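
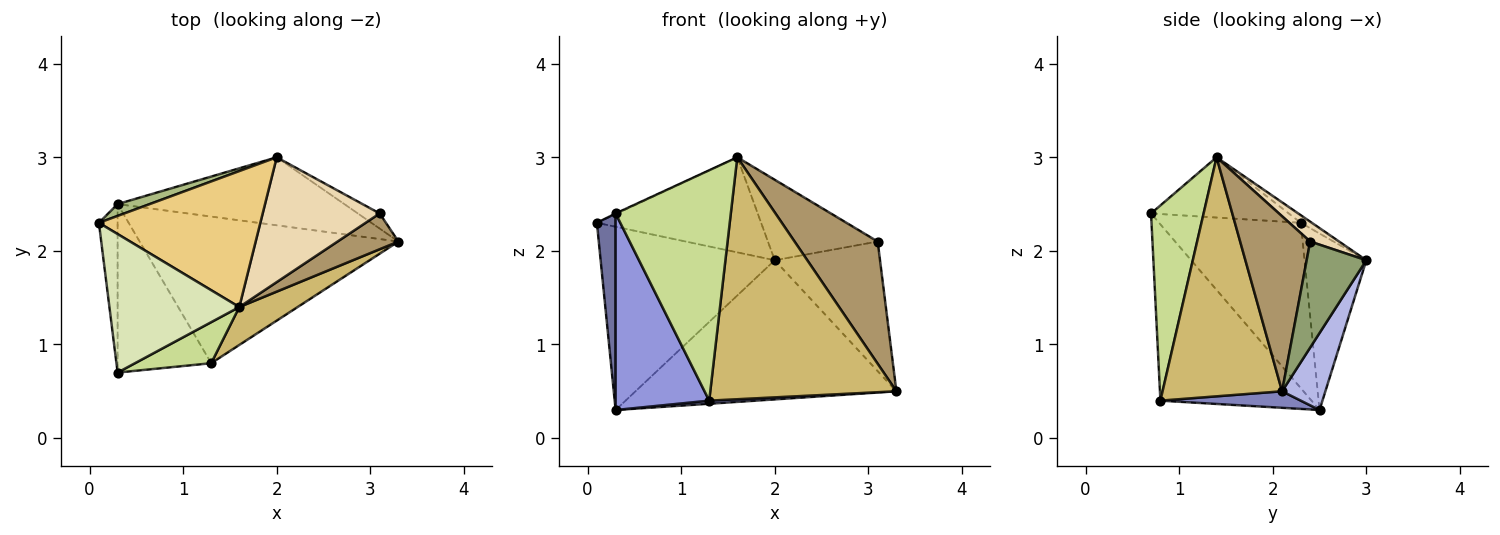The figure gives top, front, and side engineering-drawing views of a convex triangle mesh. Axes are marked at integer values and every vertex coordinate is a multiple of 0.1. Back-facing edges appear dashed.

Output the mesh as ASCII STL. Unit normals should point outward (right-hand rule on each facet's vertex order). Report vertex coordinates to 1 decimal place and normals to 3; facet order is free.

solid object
 facet normal -0.985 -0.130 -0.112
  outer loop
   vertex 0.3 2.5 0.3
   vertex 0.3 0.7 2.4
   vertex 0.1 2.3 2.3
  endloop
 endfacet
 facet normal 0.064 -0.021 -0.998
  outer loop
   vertex 1.3 0.8 0.4
   vertex 0.3 2.5 0.3
   vertex 3.3 2.1 0.5
  endloop
 endfacet
 facet normal -0.775 -0.480 -0.411
  outer loop
   vertex 1.3 0.8 0.4
   vertex 0.3 0.7 2.4
   vertex 0.3 2.5 0.3
  endloop
 endfacet
 facet normal 0.147 0.889 -0.434
  outer loop
   vertex 2.0 3.0 1.9
   vertex 3.3 2.1 0.5
   vertex 0.3 2.5 0.3
  endloop
 endfacet
 facet normal 0.490 0.866 -0.101
  outer loop
   vertex 2.0 3.0 1.9
   vertex 3.1 2.4 2.1
   vertex 3.3 2.1 0.5
  endloop
 endfacet
 facet normal -0.334 0.941 0.061
  outer loop
   vertex 2.0 3.0 1.9
   vertex 0.3 2.5 0.3
   vertex 0.1 2.3 2.3
  endloop
 endfacet
 facet normal 0.410 -0.898 0.160
  outer loop
   vertex 1.6 1.4 3.0
   vertex 0.3 0.7 2.4
   vertex 1.3 0.8 0.4
  endloop
 endfacet
 facet normal -0.421 0.004 0.907
  outer loop
   vertex 1.6 1.4 3.0
   vertex 0.1 2.3 2.3
   vertex 0.3 0.7 2.4
  endloop
 endfacet
 facet normal 0.629 -0.746 0.219
  outer loop
   vertex 1.6 1.4 3.0
   vertex 3.3 2.1 0.5
   vertex 3.1 2.4 2.1
  endloop
 endfacet
 facet normal 0.536 -0.834 0.131
  outer loop
   vertex 1.6 1.4 3.0
   vertex 1.3 0.8 0.4
   vertex 3.3 2.1 0.5
  endloop
 endfacet
 facet normal -0.039 0.573 0.819
  outer loop
   vertex 1.6 1.4 3.0
   vertex 2.0 3.0 1.9
   vertex 0.1 2.3 2.3
  endloop
 endfacet
 facet normal 0.141 0.537 0.832
  outer loop
   vertex 1.6 1.4 3.0
   vertex 3.1 2.4 2.1
   vertex 2.0 3.0 1.9
  endloop
 endfacet
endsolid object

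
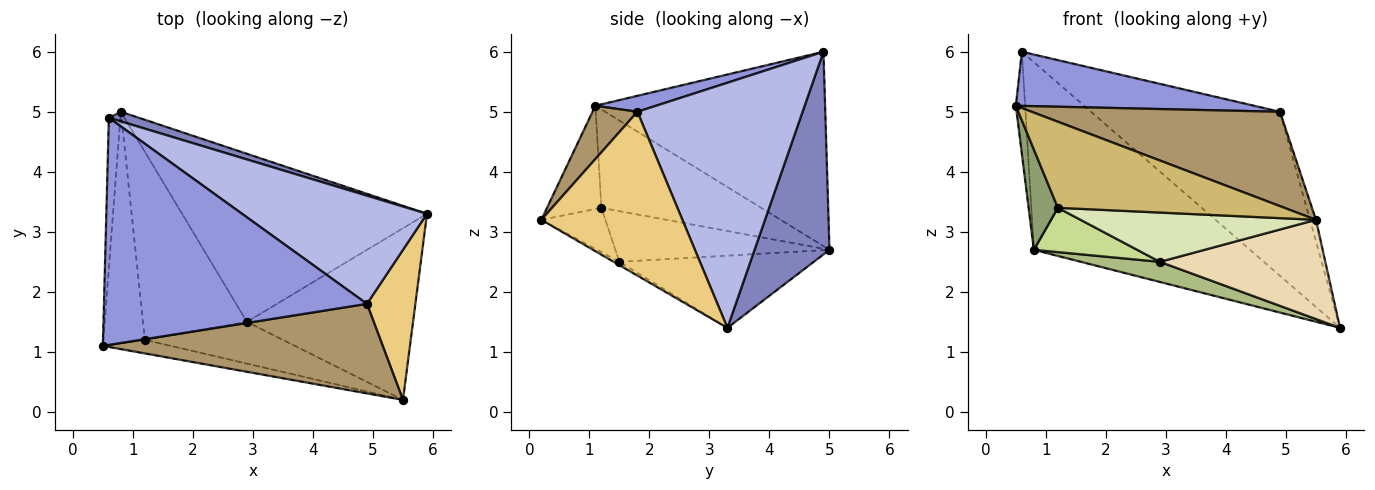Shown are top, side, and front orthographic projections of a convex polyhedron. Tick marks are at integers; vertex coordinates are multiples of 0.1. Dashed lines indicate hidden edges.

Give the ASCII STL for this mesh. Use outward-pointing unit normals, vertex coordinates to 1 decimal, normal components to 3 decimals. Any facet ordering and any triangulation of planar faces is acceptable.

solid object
 facet normal -0.997 0.040 -0.059
  outer loop
   vertex 0.6 4.9 6.0
   vertex 0.8 5.0 2.7
   vertex 0.5 1.1 5.1
  endloop
 endfacet
 facet normal 0.327 0.944 0.048
  outer loop
   vertex 0.6 4.9 6.0
   vertex 5.9 3.3 1.4
   vertex 0.8 5.0 2.7
  endloop
 endfacet
 facet normal 0.059 -0.232 0.971
  outer loop
   vertex 4.9 1.8 5.0
   vertex 0.6 4.9 6.0
   vertex 0.5 1.1 5.1
  endloop
 endfacet
 facet normal 0.590 0.674 0.445
  outer loop
   vertex 4.9 1.8 5.0
   vertex 5.9 3.3 1.4
   vertex 0.6 4.9 6.0
  endloop
 endfacet
 facet normal -0.908 -0.166 -0.384
  outer loop
   vertex 1.2 1.2 3.4
   vertex 0.5 1.1 5.1
   vertex 0.8 5.0 2.7
  endloop
 endfacet
 facet normal -0.281 -0.114 -0.953
  outer loop
   vertex 2.9 1.5 2.5
   vertex 0.8 5.0 2.7
   vertex 5.9 3.3 1.4
  endloop
 endfacet
 facet normal -0.429 -0.207 -0.879
  outer loop
   vertex 2.9 1.5 2.5
   vertex 1.2 1.2 3.4
   vertex 0.8 5.0 2.7
  endloop
 endfacet
 facet normal -0.203 -0.747 -0.633
  outer loop
   vertex 5.5 0.2 3.2
   vertex 1.2 1.2 3.4
   vertex 2.9 1.5 2.5
  endloop
 endfacet
 facet normal 0.130 -0.719 0.683
  outer loop
   vertex 5.5 0.2 3.2
   vertex 4.9 1.8 5.0
   vertex 0.5 1.1 5.1
  endloop
 endfacet
 facet normal -0.231 -0.961 -0.151
  outer loop
   vertex 5.5 0.2 3.2
   vertex 0.5 1.1 5.1
   vertex 1.2 1.2 3.4
  endloop
 endfacet
 facet normal 0.958 0.041 0.283
  outer loop
   vertex 5.5 0.2 3.2
   vertex 5.9 3.3 1.4
   vertex 4.9 1.8 5.0
  endloop
 endfacet
 facet normal -0.017 -0.500 -0.866
  outer loop
   vertex 5.5 0.2 3.2
   vertex 2.9 1.5 2.5
   vertex 5.9 3.3 1.4
  endloop
 endfacet
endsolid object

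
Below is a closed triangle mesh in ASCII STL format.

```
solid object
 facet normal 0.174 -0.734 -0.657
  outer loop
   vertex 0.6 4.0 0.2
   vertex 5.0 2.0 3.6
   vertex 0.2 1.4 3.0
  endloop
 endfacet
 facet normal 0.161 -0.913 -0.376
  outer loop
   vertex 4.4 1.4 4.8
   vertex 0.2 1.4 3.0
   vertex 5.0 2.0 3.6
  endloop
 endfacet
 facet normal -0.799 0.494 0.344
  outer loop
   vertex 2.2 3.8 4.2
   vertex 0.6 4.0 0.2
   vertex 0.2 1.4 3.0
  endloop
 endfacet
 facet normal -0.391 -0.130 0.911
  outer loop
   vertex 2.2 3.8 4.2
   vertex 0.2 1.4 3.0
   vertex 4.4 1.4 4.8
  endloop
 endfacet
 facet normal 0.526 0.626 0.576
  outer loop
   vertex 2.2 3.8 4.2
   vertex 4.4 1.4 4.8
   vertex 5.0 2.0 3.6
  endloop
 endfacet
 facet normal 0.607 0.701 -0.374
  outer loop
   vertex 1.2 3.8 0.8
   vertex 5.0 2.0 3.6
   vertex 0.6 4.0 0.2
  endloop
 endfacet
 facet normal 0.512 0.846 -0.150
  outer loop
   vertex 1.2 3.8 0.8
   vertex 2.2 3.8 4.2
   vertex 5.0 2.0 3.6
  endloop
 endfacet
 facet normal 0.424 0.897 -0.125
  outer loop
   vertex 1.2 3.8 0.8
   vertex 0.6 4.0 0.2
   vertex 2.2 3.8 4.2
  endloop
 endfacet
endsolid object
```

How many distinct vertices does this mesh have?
6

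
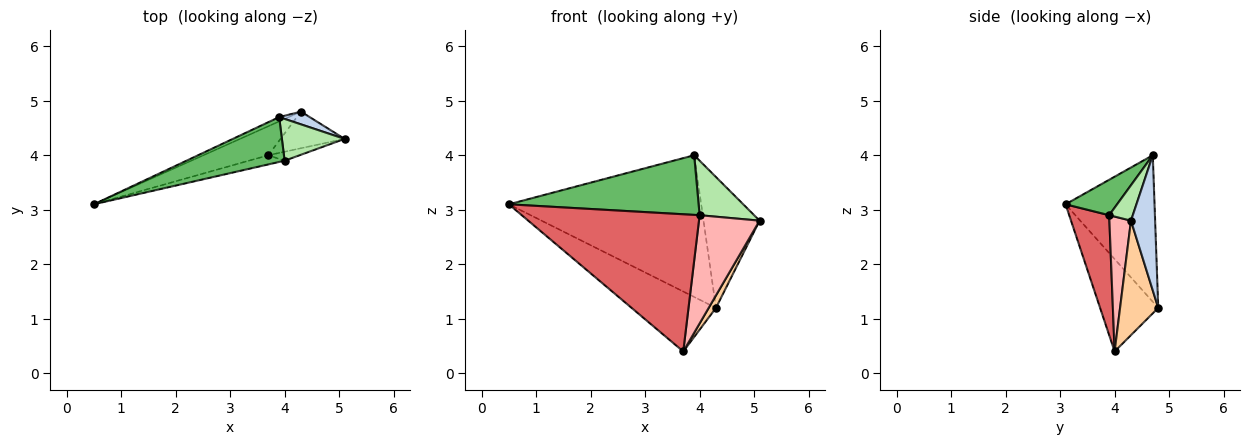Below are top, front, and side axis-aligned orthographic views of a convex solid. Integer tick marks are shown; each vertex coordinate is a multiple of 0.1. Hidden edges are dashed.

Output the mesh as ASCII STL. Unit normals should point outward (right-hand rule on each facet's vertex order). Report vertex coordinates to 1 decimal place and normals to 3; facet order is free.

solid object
 facet normal -0.420 0.907 -0.028
  outer loop
   vertex 4.3 4.8 1.2
   vertex 0.5 3.1 3.1
   vertex 3.9 4.7 4.0
  endloop
 endfacet
 facet normal 0.394 0.915 0.089
  outer loop
   vertex 4.3 4.8 1.2
   vertex 3.9 4.7 4.0
   vertex 5.1 4.3 2.8
  endloop
 endfacet
 facet normal -0.527 0.765 -0.370
  outer loop
   vertex 3.7 4.0 0.4
   vertex 0.5 3.1 3.1
   vertex 4.3 4.8 1.2
  endloop
 endfacet
 facet normal 0.861 -0.164 -0.482
  outer loop
   vertex 3.7 4.0 0.4
   vertex 4.3 4.8 1.2
   vertex 5.1 4.3 2.8
  endloop
 endfacet
 facet normal 0.212 -0.781 0.587
  outer loop
   vertex 4.0 3.9 2.9
   vertex 3.9 4.7 4.0
   vertex 0.5 3.1 3.1
  endloop
 endfacet
 facet normal 0.325 -0.750 0.575
  outer loop
   vertex 4.0 3.9 2.9
   vertex 5.1 4.3 2.8
   vertex 3.9 4.7 4.0
  endloop
 endfacet
 facet normal 0.219 -0.974 -0.065
  outer loop
   vertex 4.0 3.9 2.9
   vertex 0.5 3.1 3.1
   vertex 3.7 4.0 0.4
  endloop
 endfacet
 facet normal 0.334 -0.939 -0.078
  outer loop
   vertex 4.0 3.9 2.9
   vertex 3.7 4.0 0.4
   vertex 5.1 4.3 2.8
  endloop
 endfacet
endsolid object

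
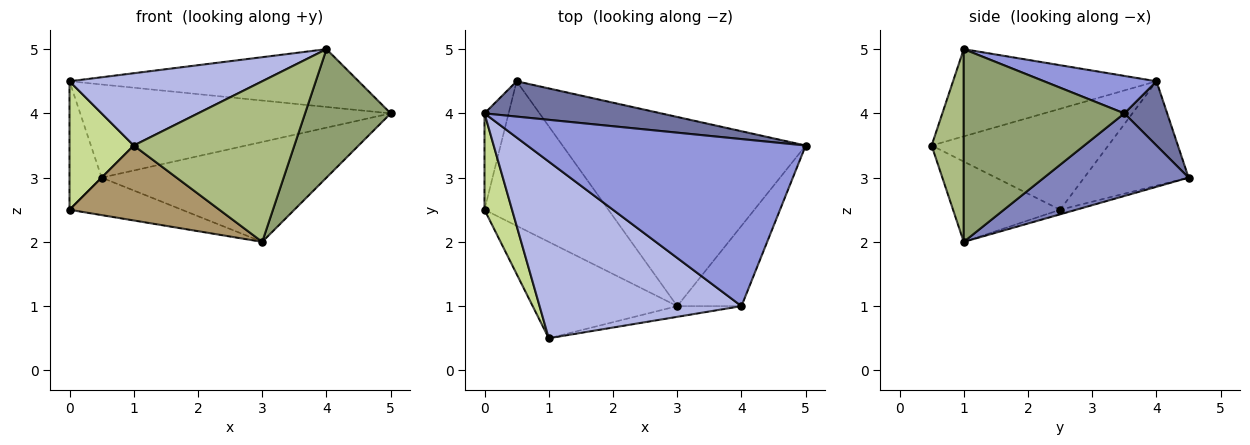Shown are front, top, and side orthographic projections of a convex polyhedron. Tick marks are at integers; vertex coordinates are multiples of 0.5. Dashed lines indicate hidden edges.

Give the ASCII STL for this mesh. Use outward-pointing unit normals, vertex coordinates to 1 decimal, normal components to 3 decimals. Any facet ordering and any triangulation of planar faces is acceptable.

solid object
 facet normal 0.128 0.927 0.352
  outer loop
   vertex 0.5 4.5 3.0
   vertex 0.0 4.0 4.5
   vertex 5.0 3.5 4.0
  endloop
 endfacet
 facet normal 0.288 0.447 -0.847
  outer loop
   vertex 3.0 1.0 2.0
   vertex 0.5 4.5 3.0
   vertex 5.0 3.5 4.0
  endloop
 endfacet
 facet normal 0.126 0.324 0.937
  outer loop
   vertex 4.0 1.0 5.0
   vertex 5.0 3.5 4.0
   vertex 0.0 4.0 4.5
  endloop
 endfacet
 facet normal -0.371 -0.352 0.859
  outer loop
   vertex 4.0 1.0 5.0
   vertex 0.0 4.0 4.5
   vertex 1.0 0.5 3.5
  endloop
 endfacet
 facet normal 0.846 -0.451 -0.282
  outer loop
   vertex 4.0 1.0 5.0
   vertex 3.0 1.0 2.0
   vertex 5.0 3.5 4.0
  endloop
 endfacet
 facet normal 0.196 -0.978 -0.065
  outer loop
   vertex 4.0 1.0 5.0
   vertex 1.0 0.5 3.5
   vertex 3.0 1.0 2.0
  endloop
 endfacet
 facet normal -0.910 -0.331 0.248
  outer loop
   vertex 0.0 2.5 2.5
   vertex 1.0 0.5 3.5
   vertex 0.0 4.0 4.5
  endloop
 endfacet
 facet normal -0.933 0.287 -0.215
  outer loop
   vertex 0.0 2.5 2.5
   vertex 0.0 4.0 4.5
   vertex 0.5 4.5 3.0
  endloop
 endfacet
 facet normal -0.402 -0.562 -0.723
  outer loop
   vertex 0.0 2.5 2.5
   vertex 3.0 1.0 2.0
   vertex 1.0 0.5 3.5
  endloop
 endfacet
 facet normal -0.036 0.251 -0.967
  outer loop
   vertex 0.0 2.5 2.5
   vertex 0.5 4.5 3.0
   vertex 3.0 1.0 2.0
  endloop
 endfacet
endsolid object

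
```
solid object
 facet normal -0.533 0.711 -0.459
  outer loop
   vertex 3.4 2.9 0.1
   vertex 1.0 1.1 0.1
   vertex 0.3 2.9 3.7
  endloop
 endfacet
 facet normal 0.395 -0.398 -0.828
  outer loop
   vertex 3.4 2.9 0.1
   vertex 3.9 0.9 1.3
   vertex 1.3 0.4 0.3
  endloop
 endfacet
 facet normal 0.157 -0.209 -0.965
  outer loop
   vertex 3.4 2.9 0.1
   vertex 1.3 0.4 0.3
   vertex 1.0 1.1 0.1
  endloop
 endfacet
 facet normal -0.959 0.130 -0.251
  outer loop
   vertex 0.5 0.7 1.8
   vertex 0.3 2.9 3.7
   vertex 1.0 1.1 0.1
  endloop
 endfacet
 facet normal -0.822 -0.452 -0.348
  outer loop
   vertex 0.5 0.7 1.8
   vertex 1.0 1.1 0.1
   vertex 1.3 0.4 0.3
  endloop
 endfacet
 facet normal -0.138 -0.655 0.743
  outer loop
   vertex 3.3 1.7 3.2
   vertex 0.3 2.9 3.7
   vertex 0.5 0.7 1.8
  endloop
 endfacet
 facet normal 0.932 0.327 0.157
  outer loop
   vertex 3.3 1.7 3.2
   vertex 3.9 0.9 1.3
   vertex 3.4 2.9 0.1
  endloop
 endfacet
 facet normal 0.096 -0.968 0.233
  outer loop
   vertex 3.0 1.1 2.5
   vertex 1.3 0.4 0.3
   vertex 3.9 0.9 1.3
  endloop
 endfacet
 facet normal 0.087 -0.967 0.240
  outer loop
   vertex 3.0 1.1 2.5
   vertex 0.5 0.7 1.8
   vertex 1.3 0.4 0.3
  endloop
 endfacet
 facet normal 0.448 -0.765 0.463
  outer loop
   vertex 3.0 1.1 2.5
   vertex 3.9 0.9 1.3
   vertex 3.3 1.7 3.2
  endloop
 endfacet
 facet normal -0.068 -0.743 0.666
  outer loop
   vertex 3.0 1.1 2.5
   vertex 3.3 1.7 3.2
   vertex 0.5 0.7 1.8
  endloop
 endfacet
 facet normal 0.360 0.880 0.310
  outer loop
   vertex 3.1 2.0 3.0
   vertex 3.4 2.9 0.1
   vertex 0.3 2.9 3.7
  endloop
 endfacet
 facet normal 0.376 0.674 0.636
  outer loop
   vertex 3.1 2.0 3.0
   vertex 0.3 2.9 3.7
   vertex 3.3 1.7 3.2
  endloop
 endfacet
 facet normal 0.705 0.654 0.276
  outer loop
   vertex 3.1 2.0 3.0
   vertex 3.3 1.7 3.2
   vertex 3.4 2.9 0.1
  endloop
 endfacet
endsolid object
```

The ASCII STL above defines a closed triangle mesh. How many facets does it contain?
14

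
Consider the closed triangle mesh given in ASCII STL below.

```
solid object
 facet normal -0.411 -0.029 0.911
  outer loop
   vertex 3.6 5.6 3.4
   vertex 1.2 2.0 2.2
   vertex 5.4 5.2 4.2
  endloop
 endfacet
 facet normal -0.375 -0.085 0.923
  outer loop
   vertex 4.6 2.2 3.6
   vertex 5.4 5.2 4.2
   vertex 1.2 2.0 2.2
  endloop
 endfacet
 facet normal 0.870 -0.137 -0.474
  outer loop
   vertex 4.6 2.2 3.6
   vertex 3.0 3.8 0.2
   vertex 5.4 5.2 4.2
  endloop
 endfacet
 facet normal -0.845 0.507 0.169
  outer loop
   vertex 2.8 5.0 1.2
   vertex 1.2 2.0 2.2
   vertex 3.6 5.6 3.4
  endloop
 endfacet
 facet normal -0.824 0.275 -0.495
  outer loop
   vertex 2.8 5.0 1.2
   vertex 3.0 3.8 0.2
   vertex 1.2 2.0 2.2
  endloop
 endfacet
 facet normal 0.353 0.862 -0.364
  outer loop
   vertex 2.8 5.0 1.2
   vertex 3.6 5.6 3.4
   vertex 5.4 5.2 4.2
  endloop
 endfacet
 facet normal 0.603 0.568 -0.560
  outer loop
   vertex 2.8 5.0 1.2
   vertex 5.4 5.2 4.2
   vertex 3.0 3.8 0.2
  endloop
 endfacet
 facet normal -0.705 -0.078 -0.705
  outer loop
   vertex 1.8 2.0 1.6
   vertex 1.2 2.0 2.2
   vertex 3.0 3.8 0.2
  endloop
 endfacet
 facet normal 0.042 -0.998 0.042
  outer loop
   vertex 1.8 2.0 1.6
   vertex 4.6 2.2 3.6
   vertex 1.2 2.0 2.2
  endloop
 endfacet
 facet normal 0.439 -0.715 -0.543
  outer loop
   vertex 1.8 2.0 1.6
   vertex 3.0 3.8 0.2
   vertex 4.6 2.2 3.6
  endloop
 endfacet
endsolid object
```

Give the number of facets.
10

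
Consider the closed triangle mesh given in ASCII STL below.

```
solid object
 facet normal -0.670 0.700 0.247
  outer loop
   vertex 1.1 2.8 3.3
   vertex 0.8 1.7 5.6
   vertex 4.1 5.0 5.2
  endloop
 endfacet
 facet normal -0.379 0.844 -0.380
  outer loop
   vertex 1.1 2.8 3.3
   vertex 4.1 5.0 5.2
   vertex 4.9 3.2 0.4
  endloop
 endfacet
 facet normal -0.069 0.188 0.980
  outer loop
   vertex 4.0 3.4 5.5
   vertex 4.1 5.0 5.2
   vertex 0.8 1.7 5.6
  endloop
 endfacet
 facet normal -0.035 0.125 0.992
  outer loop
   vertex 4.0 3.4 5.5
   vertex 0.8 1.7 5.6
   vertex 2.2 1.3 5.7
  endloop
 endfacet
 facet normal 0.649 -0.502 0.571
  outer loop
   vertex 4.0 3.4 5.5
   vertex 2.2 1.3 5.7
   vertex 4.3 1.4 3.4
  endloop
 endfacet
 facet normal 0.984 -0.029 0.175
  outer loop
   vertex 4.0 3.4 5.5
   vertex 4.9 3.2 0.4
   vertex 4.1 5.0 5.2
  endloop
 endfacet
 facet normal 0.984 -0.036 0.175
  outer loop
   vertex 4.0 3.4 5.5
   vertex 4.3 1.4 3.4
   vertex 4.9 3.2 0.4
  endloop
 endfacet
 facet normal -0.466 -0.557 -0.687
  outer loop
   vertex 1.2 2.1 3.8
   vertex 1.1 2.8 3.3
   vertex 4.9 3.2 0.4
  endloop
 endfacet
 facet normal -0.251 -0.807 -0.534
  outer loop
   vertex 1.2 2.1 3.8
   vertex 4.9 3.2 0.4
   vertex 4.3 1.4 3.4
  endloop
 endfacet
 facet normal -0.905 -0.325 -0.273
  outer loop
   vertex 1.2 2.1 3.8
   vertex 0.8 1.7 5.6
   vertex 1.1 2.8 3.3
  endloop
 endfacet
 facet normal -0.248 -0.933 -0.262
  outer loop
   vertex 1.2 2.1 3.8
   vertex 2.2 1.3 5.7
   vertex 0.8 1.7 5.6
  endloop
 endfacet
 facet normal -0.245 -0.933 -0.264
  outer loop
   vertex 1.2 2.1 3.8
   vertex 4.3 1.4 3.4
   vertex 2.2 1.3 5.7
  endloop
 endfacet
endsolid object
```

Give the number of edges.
18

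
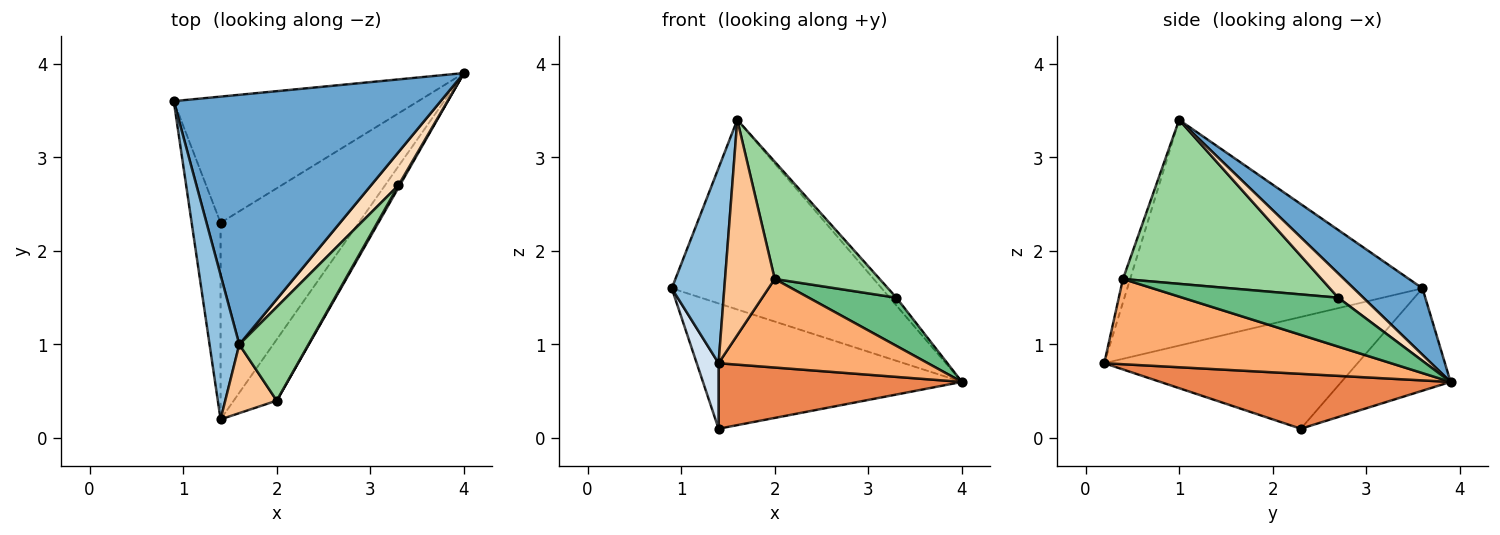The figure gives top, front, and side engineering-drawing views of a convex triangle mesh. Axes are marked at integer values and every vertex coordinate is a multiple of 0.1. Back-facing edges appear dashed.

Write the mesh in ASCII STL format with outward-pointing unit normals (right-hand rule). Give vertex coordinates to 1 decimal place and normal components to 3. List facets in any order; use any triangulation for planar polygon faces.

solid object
 facet normal 0.195 0.593 0.781
  outer loop
   vertex 1.6 1.0 3.4
   vertex 4.0 3.9 0.6
   vertex 0.9 3.6 1.6
  endloop
 endfacet
 facet normal -0.976 -0.174 0.129
  outer loop
   vertex 1.6 1.0 3.4
   vertex 0.9 3.6 1.6
   vertex 1.4 0.2 0.8
  endloop
 endfacet
 facet normal -0.285 0.675 -0.680
  outer loop
   vertex 1.4 2.3 0.1
   vertex 0.9 3.6 1.6
   vertex 4.0 3.9 0.6
  endloop
 endfacet
 facet normal -0.965 -0.083 -0.250
  outer loop
   vertex 1.4 2.3 0.1
   vertex 1.4 0.2 0.8
   vertex 0.9 3.6 1.6
  endloop
 endfacet
 facet normal 0.353 -0.296 -0.888
  outer loop
   vertex 1.4 2.3 0.1
   vertex 4.0 3.9 0.6
   vertex 1.4 0.2 0.8
  endloop
 endfacet
 facet normal 0.748 -0.546 -0.377
  outer loop
   vertex 2.0 0.4 1.7
   vertex 1.4 0.2 0.8
   vertex 4.0 3.9 0.6
  endloop
 endfacet
 facet normal -0.137 -0.944 0.301
  outer loop
   vertex 2.0 0.4 1.7
   vertex 1.6 1.0 3.4
   vertex 1.4 0.2 0.8
  endloop
 endfacet
 facet normal 0.652 0.174 0.738
  outer loop
   vertex 3.3 2.7 1.5
   vertex 4.0 3.9 0.6
   vertex 1.6 1.0 3.4
  endloop
 endfacet
 facet normal 0.871 -0.490 0.024
  outer loop
   vertex 3.3 2.7 1.5
   vertex 2.0 0.4 1.7
   vertex 4.0 3.9 0.6
  endloop
 endfacet
 facet normal 0.828 -0.438 0.349
  outer loop
   vertex 3.3 2.7 1.5
   vertex 1.6 1.0 3.4
   vertex 2.0 0.4 1.7
  endloop
 endfacet
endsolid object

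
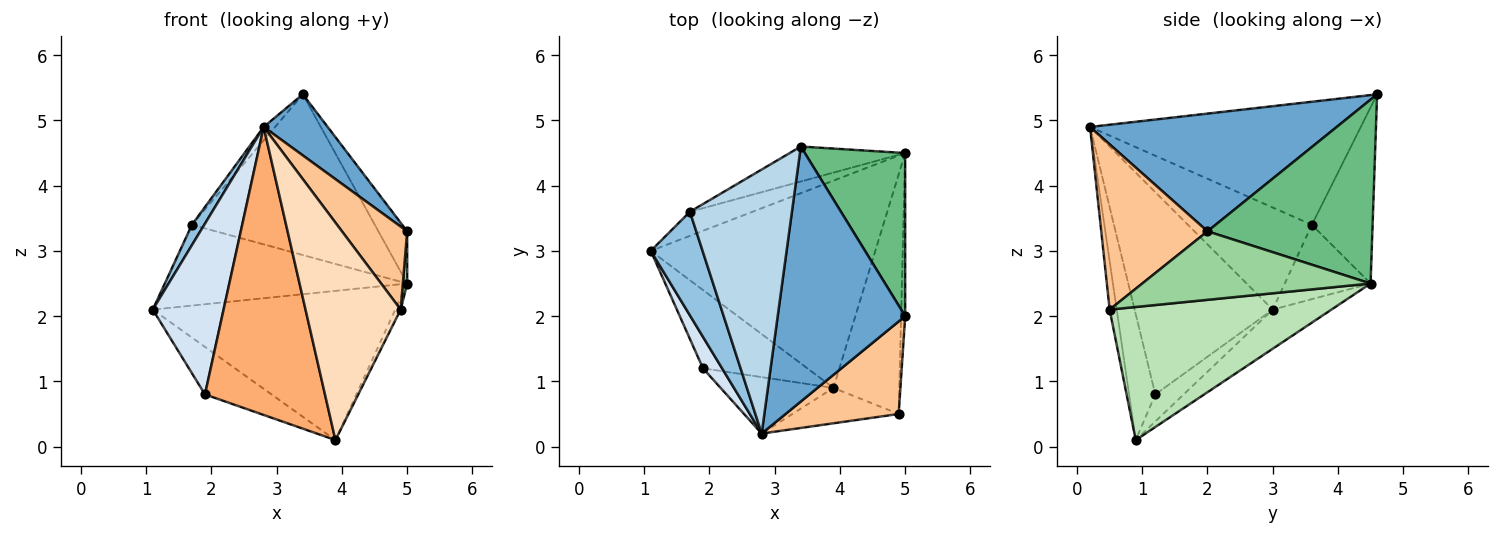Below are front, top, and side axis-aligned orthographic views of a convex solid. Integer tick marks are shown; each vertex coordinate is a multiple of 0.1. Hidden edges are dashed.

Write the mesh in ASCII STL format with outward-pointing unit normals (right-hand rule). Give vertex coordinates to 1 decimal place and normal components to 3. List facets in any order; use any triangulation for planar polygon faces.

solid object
 facet normal 0.668 -0.173 0.724
  outer loop
   vertex 3.4 4.6 5.4
   vertex 2.8 0.2 4.9
   vertex 5.0 2.0 3.3
  endloop
 endfacet
 facet normal -0.888 -0.088 0.451
  outer loop
   vertex 1.7 3.6 3.4
   vertex 1.1 3.0 2.1
   vertex 2.8 0.2 4.9
  endloop
 endfacet
 facet normal -0.769 0.032 0.638
  outer loop
   vertex 1.7 3.6 3.4
   vertex 2.8 0.2 4.9
   vertex 3.4 4.6 5.4
  endloop
 endfacet
 facet normal -0.887 -0.455 0.084
  outer loop
   vertex 1.9 1.2 0.8
   vertex 2.8 0.2 4.9
   vertex 1.1 3.0 2.1
  endloop
 endfacet
 facet normal -0.216 0.507 -0.835
  outer loop
   vertex 1.9 1.2 0.8
   vertex 1.1 3.0 2.1
   vertex 3.9 0.9 0.1
  endloop
 endfacet
 facet normal -0.210 -0.960 -0.188
  outer loop
   vertex 1.9 1.2 0.8
   vertex 3.9 0.9 0.1
   vertex 2.8 0.2 4.9
  endloop
 endfacet
 facet normal 0.736 -0.452 0.504
  outer loop
   vertex 4.9 0.5 2.1
   vertex 5.0 2.0 3.3
   vertex 2.8 0.2 4.9
  endloop
 endfacet
 facet normal -0.073 -0.984 -0.160
  outer loop
   vertex 4.9 0.5 2.1
   vertex 2.8 0.2 4.9
   vertex 3.9 0.9 0.1
  endloop
 endfacet
 facet normal 0.868 0.152 0.473
  outer loop
   vertex 5.0 4.5 2.5
   vertex 3.4 4.6 5.4
   vertex 5.0 2.0 3.3
  endloop
 endfacet
 facet normal 0.998 -0.019 -0.059
  outer loop
   vertex 5.0 4.5 2.5
   vertex 5.0 2.0 3.3
   vertex 4.9 0.5 2.1
  endloop
 endfacet
 facet normal 0.896 0.022 -0.444
  outer loop
   vertex 5.0 4.5 2.5
   vertex 4.9 0.5 2.1
   vertex 3.9 0.9 0.1
  endloop
 endfacet
 facet normal -0.140 0.579 -0.804
  outer loop
   vertex 5.0 4.5 2.5
   vertex 3.9 0.9 0.1
   vertex 1.1 3.0 2.1
  endloop
 endfacet
 facet normal -0.321 0.908 -0.271
  outer loop
   vertex 5.0 4.5 2.5
   vertex 1.1 3.0 2.1
   vertex 1.7 3.6 3.4
  endloop
 endfacet
 facet normal -0.309 0.929 -0.202
  outer loop
   vertex 5.0 4.5 2.5
   vertex 1.7 3.6 3.4
   vertex 3.4 4.6 5.4
  endloop
 endfacet
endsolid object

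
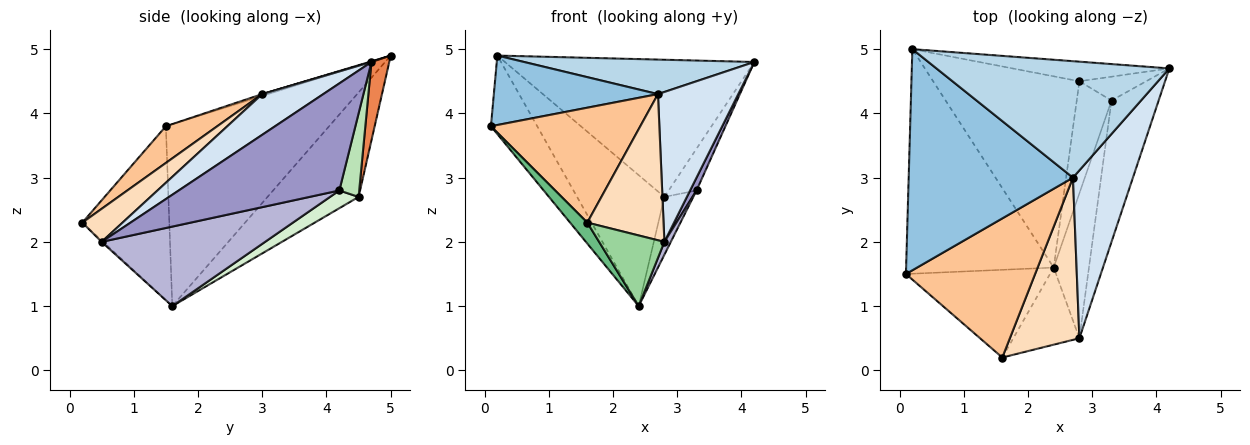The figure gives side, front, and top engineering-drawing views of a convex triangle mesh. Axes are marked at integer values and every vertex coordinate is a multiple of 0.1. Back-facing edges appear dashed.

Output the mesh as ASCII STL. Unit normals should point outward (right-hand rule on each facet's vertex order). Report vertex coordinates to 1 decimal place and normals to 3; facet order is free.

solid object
 facet normal -0.758 0.215 -0.615
  outer loop
   vertex 2.4 1.6 1.0
   vertex 0.1 1.5 3.8
   vertex 0.2 5.0 4.9
  endloop
 endfacet
 facet normal -0.011 -0.300 0.954
  outer loop
   vertex 2.7 3.0 4.3
   vertex 0.2 5.0 4.9
   vertex 0.1 1.5 3.8
  endloop
 endfacet
 facet normal 0.003 -0.284 0.959
  outer loop
   vertex 2.7 3.0 4.3
   vertex 4.2 4.7 4.8
   vertex 0.2 5.0 4.9
  endloop
 endfacet
 facet normal 0.452 -0.594 0.666
  outer loop
   vertex 2.7 3.0 4.3
   vertex 2.8 0.5 2.0
   vertex 4.2 4.7 4.8
  endloop
 endfacet
 facet normal 0.071 0.987 -0.141
  outer loop
   vertex 2.8 4.5 2.7
   vertex 0.2 5.0 4.9
   vertex 4.2 4.7 4.8
  endloop
 endfacet
 facet normal -0.508 0.487 -0.711
  outer loop
   vertex 2.8 4.5 2.7
   vertex 2.4 1.6 1.0
   vertex 0.2 5.0 4.9
  endloop
 endfacet
 facet normal 0.214 -0.622 0.753
  outer loop
   vertex 1.6 0.2 2.3
   vertex 2.7 3.0 4.3
   vertex 0.1 1.5 3.8
  endloop
 endfacet
 facet normal 0.333 -0.631 0.701
  outer loop
   vertex 1.6 0.2 2.3
   vertex 2.8 0.5 2.0
   vertex 2.7 3.0 4.3
  endloop
 endfacet
 facet normal -0.761 -0.151 -0.631
  outer loop
   vertex 1.6 0.2 2.3
   vertex 0.1 1.5 3.8
   vertex 2.4 1.6 1.0
  endloop
 endfacet
 facet normal -0.015 -0.676 -0.737
  outer loop
   vertex 1.6 0.2 2.3
   vertex 2.4 1.6 1.0
   vertex 2.8 0.5 2.0
  endloop
 endfacet
 facet normal 0.527 0.738 -0.422
  outer loop
   vertex 3.3 4.2 2.8
   vertex 2.8 4.5 2.7
   vertex 4.2 4.7 4.8
  endloop
 endfacet
 facet normal 0.413 0.418 -0.810
  outer loop
   vertex 3.3 4.2 2.8
   vertex 2.4 1.6 1.0
   vertex 2.8 4.5 2.7
  endloop
 endfacet
 facet normal 0.915 -0.037 -0.402
  outer loop
   vertex 3.3 4.2 2.8
   vertex 4.2 4.7 4.8
   vertex 2.8 0.5 2.0
  endloop
 endfacet
 facet normal 0.914 -0.036 -0.405
  outer loop
   vertex 3.3 4.2 2.8
   vertex 2.8 0.5 2.0
   vertex 2.4 1.6 1.0
  endloop
 endfacet
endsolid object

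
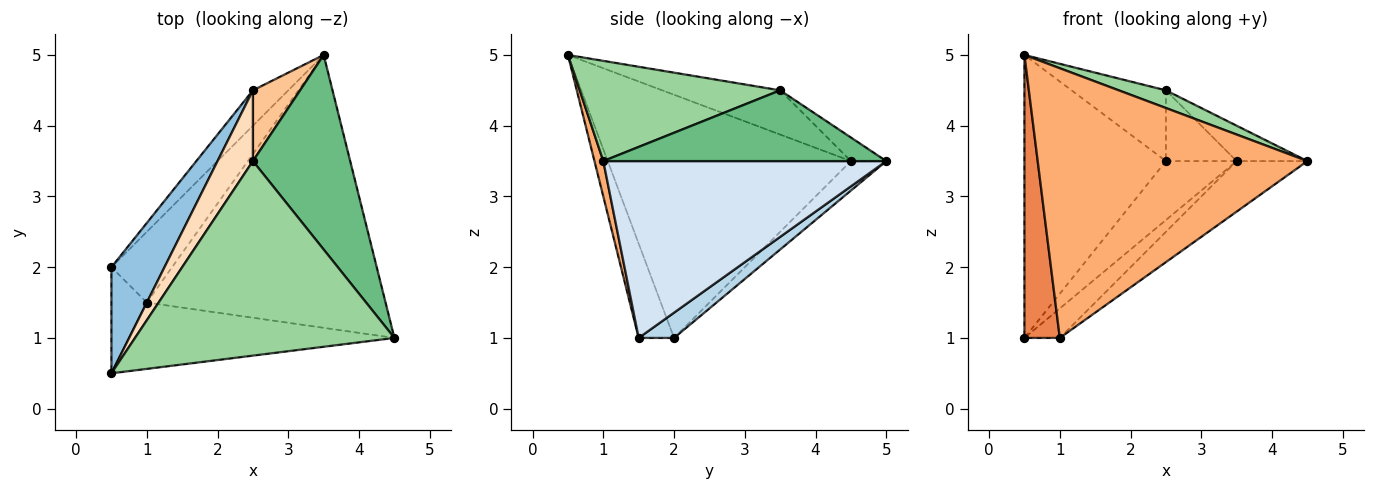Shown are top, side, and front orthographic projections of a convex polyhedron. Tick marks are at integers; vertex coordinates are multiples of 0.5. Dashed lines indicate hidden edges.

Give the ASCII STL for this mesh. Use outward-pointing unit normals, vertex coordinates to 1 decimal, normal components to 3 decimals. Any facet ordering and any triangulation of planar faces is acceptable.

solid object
 facet normal -0.394 0.788 -0.473
  outer loop
   vertex 2.5 4.5 3.5
   vertex 3.5 5.0 3.5
   vertex 0.5 2.0 1.0
  endloop
 endfacet
 facet normal -0.849 0.494 0.185
  outer loop
   vertex 2.5 4.5 3.5
   vertex 0.5 2.0 1.0
   vertex 0.5 0.5 5.0
  endloop
 endfacet
 facet normal 0.359 0.359 -0.862
  outer loop
   vertex 1.0 1.5 1.0
   vertex 0.5 2.0 1.0
   vertex 3.5 5.0 3.5
  endloop
 endfacet
 facet normal 0.589 0.147 -0.795
  outer loop
   vertex 1.0 1.5 1.0
   vertex 3.5 5.0 3.5
   vertex 4.5 1.0 3.5
  endloop
 endfacet
 facet normal -0.683 -0.683 -0.256
  outer loop
   vertex 1.0 1.5 1.0
   vertex 0.5 0.5 5.0
   vertex 0.5 2.0 1.0
  endloop
 endfacet
 facet normal 0.032 -0.971 -0.239
  outer loop
   vertex 1.0 1.5 1.0
   vertex 4.5 1.0 3.5
   vertex 0.5 0.5 5.0
  endloop
 endfacet
 facet normal -0.333 0.667 0.667
  outer loop
   vertex 2.5 3.5 4.5
   vertex 3.5 5.0 3.5
   vertex 2.5 4.5 3.5
  endloop
 endfacet
 facet normal -0.662 0.530 0.530
  outer loop
   vertex 2.5 3.5 4.5
   vertex 2.5 4.5 3.5
   vertex 0.5 0.5 5.0
  endloop
 endfacet
 facet normal 0.582 0.145 0.800
  outer loop
   vertex 2.5 3.5 4.5
   vertex 4.5 1.0 3.5
   vertex 3.5 5.0 3.5
  endloop
 endfacet
 facet normal 0.359 -0.084 0.929
  outer loop
   vertex 2.5 3.5 4.5
   vertex 0.5 0.5 5.0
   vertex 4.5 1.0 3.5
  endloop
 endfacet
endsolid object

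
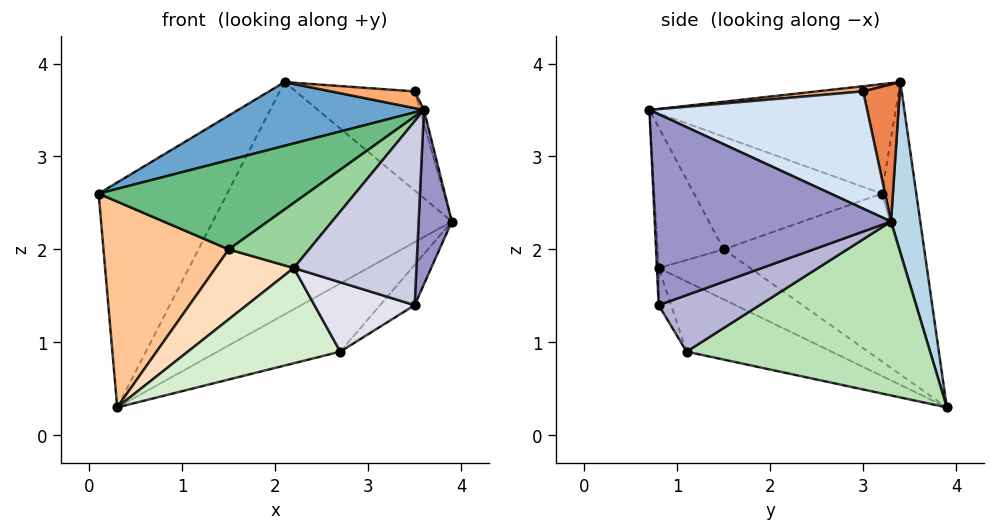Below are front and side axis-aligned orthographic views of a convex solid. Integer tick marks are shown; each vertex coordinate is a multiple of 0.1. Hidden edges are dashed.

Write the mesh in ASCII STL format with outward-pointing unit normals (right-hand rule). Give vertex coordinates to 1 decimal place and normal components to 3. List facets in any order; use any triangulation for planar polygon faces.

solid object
 facet normal -0.457 -0.345 0.820
  outer loop
   vertex 2.1 3.4 3.8
   vertex 0.1 3.2 2.6
   vertex 3.6 0.7 3.5
  endloop
 endfacet
 facet normal -0.250 0.932 0.262
  outer loop
   vertex 2.1 3.4 3.8
   vertex 0.3 3.9 0.3
   vertex 0.1 3.2 2.6
  endloop
 endfacet
 facet normal 0.121 0.989 0.079
  outer loop
   vertex 2.1 3.4 3.8
   vertex 3.9 3.3 2.3
   vertex 0.3 3.9 0.3
  endloop
 endfacet
 facet normal 0.960 0.018 0.278
  outer loop
   vertex 3.5 3.0 3.7
   vertex 3.6 0.7 3.5
   vertex 3.9 3.3 2.3
  endloop
 endfacet
 facet normal 0.282 0.918 0.277
  outer loop
   vertex 3.5 3.0 3.7
   vertex 3.9 3.3 2.3
   vertex 2.1 3.4 3.8
  endloop
 endfacet
 facet normal 0.047 -0.085 0.995
  outer loop
   vertex 3.5 3.0 3.7
   vertex 2.1 3.4 3.8
   vertex 3.6 0.7 3.5
  endloop
 endfacet
 facet normal -0.789 -0.565 -0.241
  outer loop
   vertex 1.5 1.5 2.0
   vertex 0.1 3.2 2.6
   vertex 0.3 3.9 0.3
  endloop
 endfacet
 facet normal -0.710 -0.608 -0.357
  outer loop
   vertex 1.5 1.5 2.0
   vertex 0.3 3.9 0.3
   vertex 2.2 0.8 1.8
  endloop
 endfacet
 facet normal -0.589 -0.653 0.476
  outer loop
   vertex 1.5 1.5 2.0
   vertex 3.6 0.7 3.5
   vertex 0.1 3.2 2.6
  endloop
 endfacet
 facet normal -0.573 -0.697 0.431
  outer loop
   vertex 1.5 1.5 2.0
   vertex 2.2 0.8 1.8
   vertex 3.6 0.7 3.5
  endloop
 endfacet
 facet normal 0.502 0.253 -0.827
  outer loop
   vertex 2.7 1.1 0.9
   vertex 0.3 3.9 0.3
   vertex 3.9 3.3 2.3
  endloop
 endfacet
 facet normal -0.585 -0.615 -0.530
  outer loop
   vertex 2.7 1.1 0.9
   vertex 2.2 0.8 1.8
   vertex 0.3 3.9 0.3
  endloop
 endfacet
 facet normal 0.989 -0.139 -0.054
  outer loop
   vertex 3.5 0.8 1.4
   vertex 3.9 3.3 2.3
   vertex 3.6 0.7 3.5
  endloop
 endfacet
 facet normal 0.571 0.195 -0.797
  outer loop
   vertex 3.5 0.8 1.4
   vertex 2.7 1.1 0.9
   vertex 3.9 3.3 2.3
  endloop
 endfacet
 facet normal -0.014 -0.999 -0.047
  outer loop
   vertex 3.5 0.8 1.4
   vertex 3.6 0.7 3.5
   vertex 2.2 0.8 1.8
  endloop
 endfacet
 facet normal -0.114 -0.922 -0.371
  outer loop
   vertex 3.5 0.8 1.4
   vertex 2.2 0.8 1.8
   vertex 2.7 1.1 0.9
  endloop
 endfacet
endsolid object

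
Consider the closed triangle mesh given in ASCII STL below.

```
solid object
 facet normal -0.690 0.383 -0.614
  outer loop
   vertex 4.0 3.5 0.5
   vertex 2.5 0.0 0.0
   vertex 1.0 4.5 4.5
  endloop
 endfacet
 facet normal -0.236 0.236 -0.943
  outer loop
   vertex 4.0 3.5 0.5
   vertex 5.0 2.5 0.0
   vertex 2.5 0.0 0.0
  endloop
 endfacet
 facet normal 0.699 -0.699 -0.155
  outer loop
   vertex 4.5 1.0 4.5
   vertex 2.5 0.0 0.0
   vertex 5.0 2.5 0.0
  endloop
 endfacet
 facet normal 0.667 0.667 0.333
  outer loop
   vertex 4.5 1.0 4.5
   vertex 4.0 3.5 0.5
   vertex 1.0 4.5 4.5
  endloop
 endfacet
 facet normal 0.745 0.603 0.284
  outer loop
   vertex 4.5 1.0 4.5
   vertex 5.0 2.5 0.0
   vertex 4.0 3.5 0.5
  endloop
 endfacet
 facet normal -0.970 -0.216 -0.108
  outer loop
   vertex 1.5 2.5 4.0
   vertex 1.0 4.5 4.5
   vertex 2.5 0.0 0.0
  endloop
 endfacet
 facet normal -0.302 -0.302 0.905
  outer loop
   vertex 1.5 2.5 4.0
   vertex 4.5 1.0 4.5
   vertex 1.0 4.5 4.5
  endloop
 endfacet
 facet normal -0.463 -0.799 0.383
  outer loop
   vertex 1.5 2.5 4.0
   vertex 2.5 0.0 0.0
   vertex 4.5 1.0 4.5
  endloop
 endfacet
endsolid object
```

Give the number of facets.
8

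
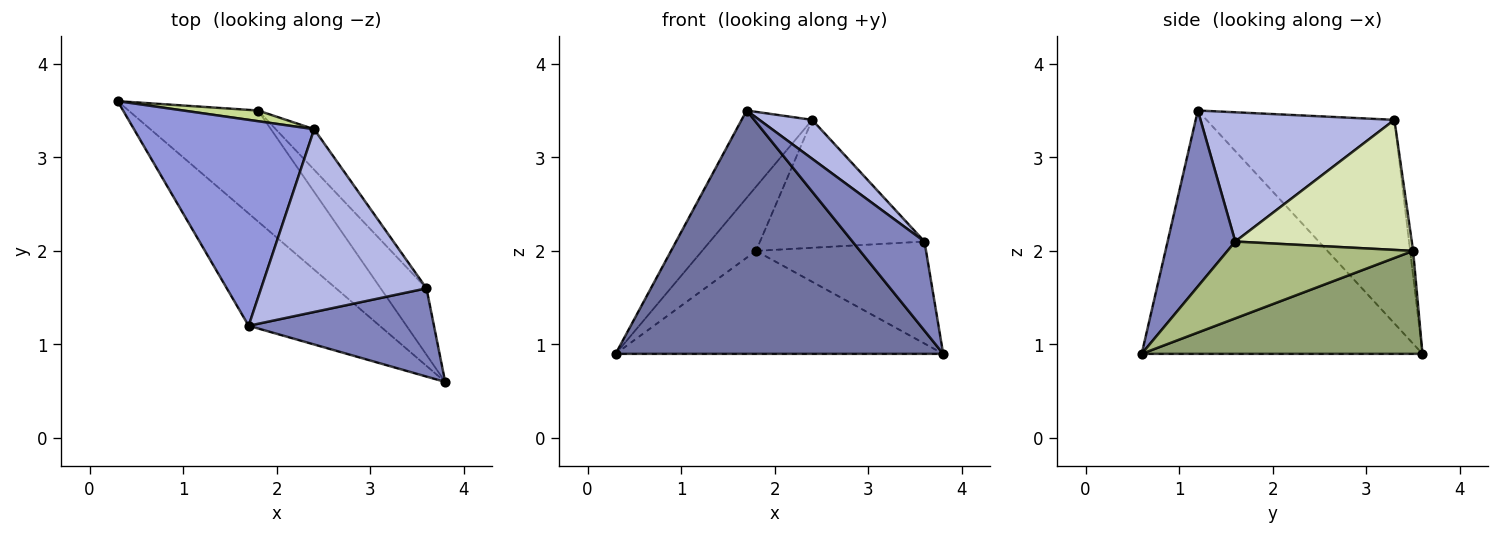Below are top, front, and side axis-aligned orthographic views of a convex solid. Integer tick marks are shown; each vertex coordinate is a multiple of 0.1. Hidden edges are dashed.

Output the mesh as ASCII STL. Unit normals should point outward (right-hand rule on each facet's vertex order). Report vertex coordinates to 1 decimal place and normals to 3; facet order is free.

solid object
 facet normal -0.614 -0.717 -0.331
  outer loop
   vertex 1.7 1.2 3.5
   vertex 0.3 3.6 0.9
   vertex 3.8 0.6 0.9
  endloop
 endfacet
 facet normal 0.555 -0.591 0.585
  outer loop
   vertex 3.6 1.6 2.1
   vertex 1.7 1.2 3.5
   vertex 3.8 0.6 0.9
  endloop
 endfacet
 facet normal -0.721 0.271 0.638
  outer loop
   vertex 2.4 3.3 3.4
   vertex 0.3 3.6 0.9
   vertex 1.7 1.2 3.5
  endloop
 endfacet
 facet normal 0.607 -0.165 0.777
  outer loop
   vertex 2.4 3.3 3.4
   vertex 1.7 1.2 3.5
   vertex 3.6 1.6 2.1
  endloop
 endfacet
 facet normal 0.504 0.588 -0.633
  outer loop
   vertex 1.8 3.5 2.0
   vertex 3.8 0.6 0.9
   vertex 0.3 3.6 0.9
  endloop
 endfacet
 facet normal 0.675 0.618 -0.403
  outer loop
   vertex 1.8 3.5 2.0
   vertex 3.6 1.6 2.1
   vertex 3.8 0.6 0.9
  endloop
 endfacet
 facet normal -0.055 0.985 0.164
  outer loop
   vertex 1.8 3.5 2.0
   vertex 0.3 3.6 0.9
   vertex 2.4 3.3 3.4
  endloop
 endfacet
 facet normal 0.715 0.666 -0.211
  outer loop
   vertex 1.8 3.5 2.0
   vertex 2.4 3.3 3.4
   vertex 3.6 1.6 2.1
  endloop
 endfacet
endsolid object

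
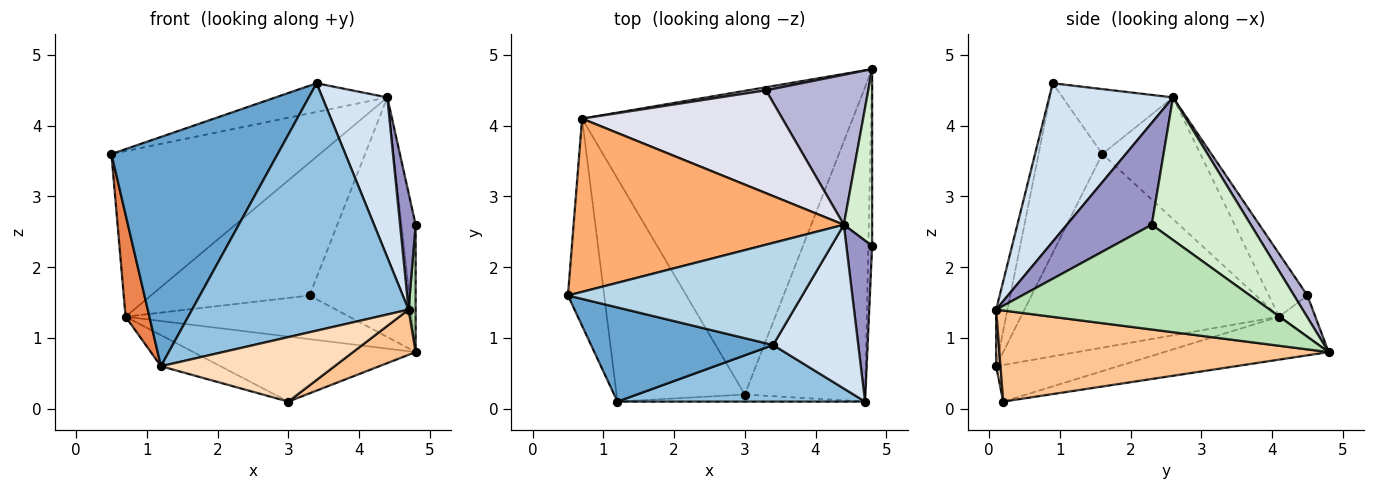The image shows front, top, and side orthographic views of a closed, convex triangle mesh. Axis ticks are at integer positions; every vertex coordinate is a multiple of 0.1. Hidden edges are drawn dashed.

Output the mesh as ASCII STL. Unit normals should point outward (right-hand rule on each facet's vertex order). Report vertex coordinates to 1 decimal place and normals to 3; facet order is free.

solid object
 facet normal -0.334 -0.872 0.358
  outer loop
   vertex 1.2 0.1 0.6
   vertex 3.4 0.9 4.6
   vertex 0.5 1.6 3.6
  endloop
 endfacet
 facet normal -0.051 -0.974 0.223
  outer loop
   vertex 1.2 0.1 0.6
   vertex 4.7 0.1 1.4
   vertex 3.4 0.9 4.6
  endloop
 endfacet
 facet normal -0.258 0.261 0.930
  outer loop
   vertex 4.4 2.6 4.4
   vertex 0.5 1.6 3.6
   vertex 3.4 0.9 4.6
  endloop
 endfacet
 facet normal 0.799 -0.420 0.430
  outer loop
   vertex 4.4 2.6 4.4
   vertex 3.4 0.9 4.6
   vertex 4.7 0.1 1.4
  endloop
 endfacet
 facet normal -0.979 -0.090 -0.183
  outer loop
   vertex 0.7 4.1 1.3
   vertex 1.2 0.1 0.6
   vertex 0.5 1.6 3.6
  endloop
 endfacet
 facet normal -0.309 0.657 0.687
  outer loop
   vertex 0.7 4.1 1.3
   vertex 0.5 1.6 3.6
   vertex 4.4 2.6 4.4
  endloop
 endfacet
 facet normal 0.599 -0.114 -0.792
  outer loop
   vertex 3.0 0.2 0.1
   vertex 4.8 4.8 0.8
   vertex 4.7 0.1 1.4
  endloop
 endfacet
 facet normal 0.025 -0.994 -0.109
  outer loop
   vertex 3.0 0.2 0.1
   vertex 4.7 0.1 1.4
   vertex 1.2 0.1 0.6
  endloop
 endfacet
 facet normal -0.153 0.207 -0.966
  outer loop
   vertex 3.0 0.2 0.1
   vertex 0.7 4.1 1.3
   vertex 4.8 4.8 0.8
  endloop
 endfacet
 facet normal -0.272 0.133 -0.953
  outer loop
   vertex 3.0 0.2 0.1
   vertex 1.2 0.1 0.6
   vertex 0.7 4.1 1.3
  endloop
 endfacet
 facet normal 0.999 -0.026 -0.036
  outer loop
   vertex 4.8 2.3 2.6
   vertex 4.7 0.1 1.4
   vertex 4.8 4.8 0.8
  endloop
 endfacet
 facet normal 0.971 0.139 0.193
  outer loop
   vertex 4.8 2.3 2.6
   vertex 4.8 4.8 0.8
   vertex 4.4 2.6 4.4
  endloop
 endfacet
 facet normal 0.955 -0.175 0.241
  outer loop
   vertex 4.8 2.3 2.6
   vertex 4.4 2.6 4.4
   vertex 4.7 0.1 1.4
  endloop
 endfacet
 facet normal 0.113 0.842 0.527
  outer loop
   vertex 3.3 4.5 1.6
   vertex 4.4 2.6 4.4
   vertex 4.8 4.8 0.8
  endloop
 endfacet
 facet normal -0.160 0.985 0.070
  outer loop
   vertex 3.3 4.5 1.6
   vertex 4.8 4.8 0.8
   vertex 0.7 4.1 1.3
  endloop
 endfacet
 facet normal -0.189 0.777 0.601
  outer loop
   vertex 3.3 4.5 1.6
   vertex 0.7 4.1 1.3
   vertex 4.4 2.6 4.4
  endloop
 endfacet
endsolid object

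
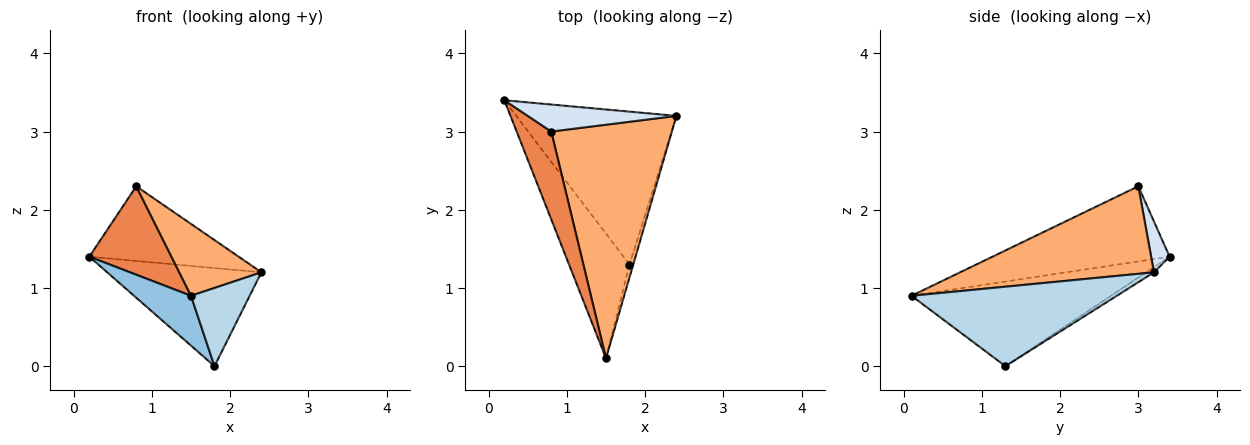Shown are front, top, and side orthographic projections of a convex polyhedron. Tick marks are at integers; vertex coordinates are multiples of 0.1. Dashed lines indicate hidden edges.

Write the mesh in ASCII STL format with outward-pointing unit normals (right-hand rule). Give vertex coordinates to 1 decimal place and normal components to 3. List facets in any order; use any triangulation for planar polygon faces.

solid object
 facet normal -0.027 0.540 -0.841
  outer loop
   vertex 1.8 1.3 0.0
   vertex 0.2 3.4 1.4
   vertex 2.4 3.2 1.2
  endloop
 endfacet
 facet normal -0.793 -0.226 -0.566
  outer loop
   vertex 1.8 1.3 0.0
   vertex 1.5 0.1 0.9
   vertex 0.2 3.4 1.4
  endloop
 endfacet
 facet normal 0.961 -0.274 -0.046
  outer loop
   vertex 1.8 1.3 0.0
   vertex 2.4 3.2 1.2
   vertex 1.5 0.1 0.9
  endloop
 endfacet
 facet normal 0.116 0.934 0.338
  outer loop
   vertex 0.8 3.0 2.3
   vertex 2.4 3.2 1.2
   vertex 0.2 3.4 1.4
  endloop
 endfacet
 facet normal -0.837 -0.388 0.386
  outer loop
   vertex 0.8 3.0 2.3
   vertex 0.2 3.4 1.4
   vertex 1.5 0.1 0.9
  endloop
 endfacet
 facet normal 0.570 -0.242 0.785
  outer loop
   vertex 0.8 3.0 2.3
   vertex 1.5 0.1 0.9
   vertex 2.4 3.2 1.2
  endloop
 endfacet
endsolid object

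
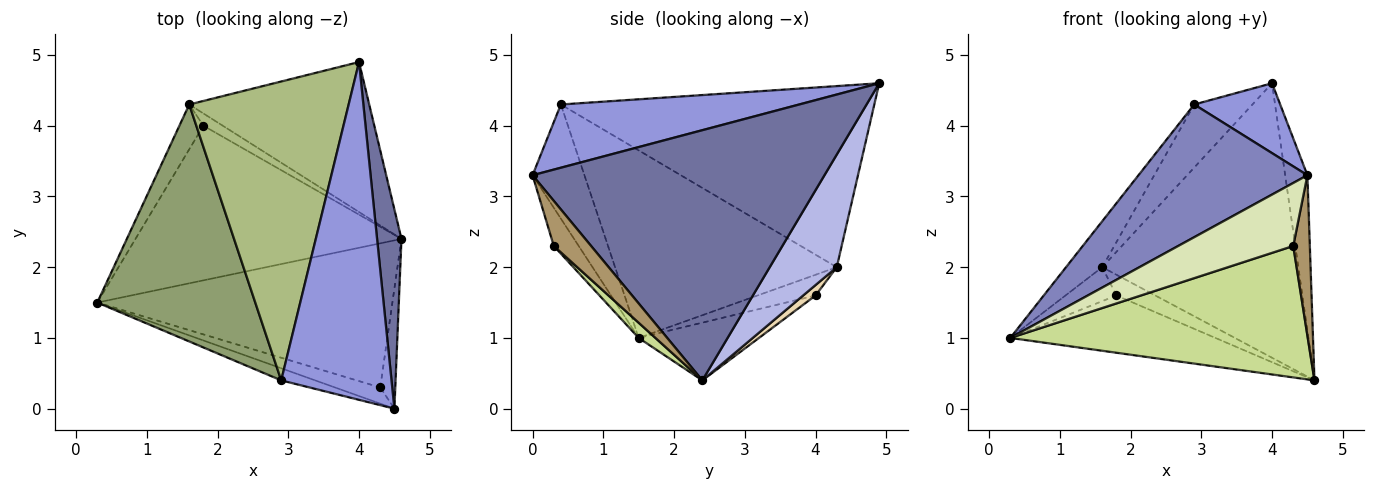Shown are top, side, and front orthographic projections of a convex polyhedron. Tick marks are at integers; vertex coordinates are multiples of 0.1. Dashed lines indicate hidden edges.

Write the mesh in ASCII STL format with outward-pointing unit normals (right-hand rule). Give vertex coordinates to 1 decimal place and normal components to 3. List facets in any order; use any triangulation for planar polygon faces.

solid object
 facet normal 0.992 0.076 0.097
  outer loop
   vertex 4.5 0.0 3.3
   vertex 4.6 2.4 0.4
   vertex 4.0 4.9 4.6
  endloop
 endfacet
 facet normal -0.292 -0.952 -0.087
  outer loop
   vertex 2.9 0.4 4.3
   vertex 0.3 1.5 1.0
   vertex 4.5 0.0 3.3
  endloop
 endfacet
 facet normal 0.490 -0.177 0.854
  outer loop
   vertex 2.9 0.4 4.3
   vertex 4.5 0.0 3.3
   vertex 4.0 4.9 4.6
  endloop
 endfacet
 facet normal 0.287 0.841 -0.459
  outer loop
   vertex 1.6 4.3 2.0
   vertex 4.0 4.9 4.6
   vertex 4.6 2.4 0.4
  endloop
 endfacet
 facet normal -0.759 0.124 0.639
  outer loop
   vertex 1.6 4.3 2.0
   vertex 0.3 1.5 1.0
   vertex 2.9 0.4 4.3
  endloop
 endfacet
 facet normal -0.743 0.138 0.654
  outer loop
   vertex 1.6 4.3 2.0
   vertex 2.9 0.4 4.3
   vertex 4.0 4.9 4.6
  endloop
 endfacet
 facet normal 0.038 -0.673 -0.738
  outer loop
   vertex 4.3 0.3 2.3
   vertex 0.3 1.5 1.0
   vertex 4.6 2.4 0.4
  endloop
 endfacet
 facet normal -0.205 -0.948 -0.243
  outer loop
   vertex 4.3 0.3 2.3
   vertex 4.5 0.0 3.3
   vertex 0.3 1.5 1.0
  endloop
 endfacet
 facet normal 0.874 -0.389 -0.291
  outer loop
   vertex 4.3 0.3 2.3
   vertex 4.6 2.4 0.4
   vertex 4.5 0.0 3.3
  endloop
 endfacet
 facet normal -0.199 0.340 -0.919
  outer loop
   vertex 1.8 4.0 1.6
   vertex 4.6 2.4 0.4
   vertex 0.3 1.5 1.0
  endloop
 endfacet
 facet normal -0.567 0.498 -0.657
  outer loop
   vertex 1.8 4.0 1.6
   vertex 0.3 1.5 1.0
   vertex 1.6 4.3 2.0
  endloop
 endfacet
 facet normal 0.264 0.830 -0.491
  outer loop
   vertex 1.8 4.0 1.6
   vertex 1.6 4.3 2.0
   vertex 4.6 2.4 0.4
  endloop
 endfacet
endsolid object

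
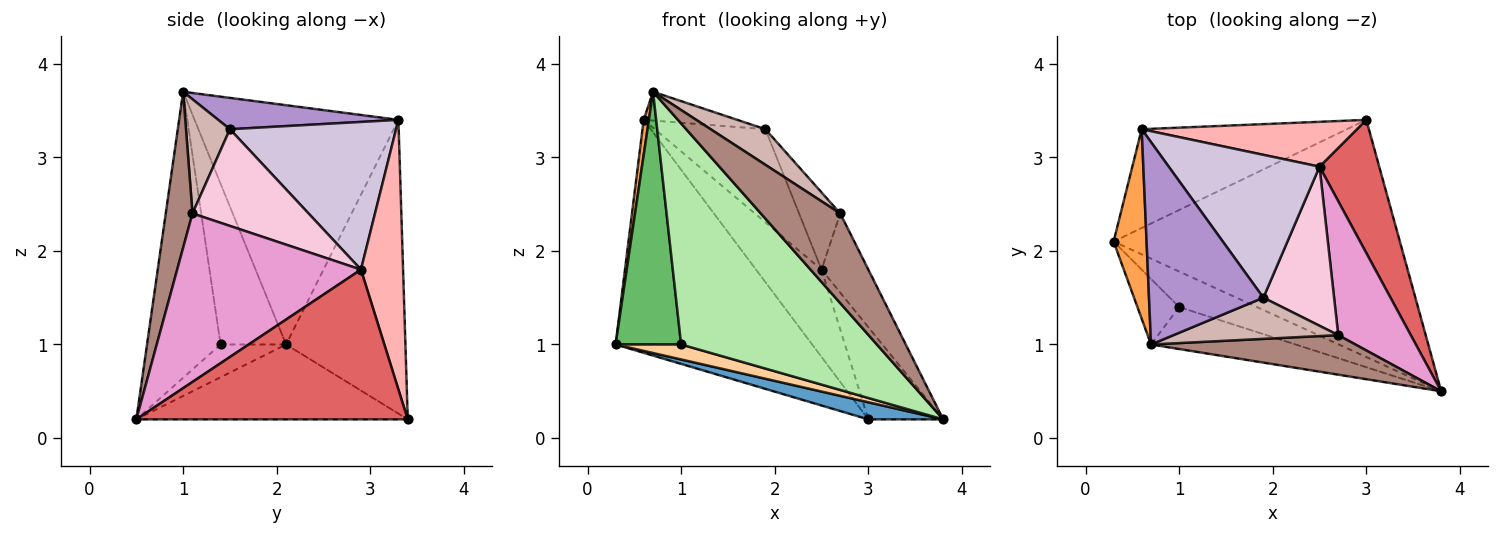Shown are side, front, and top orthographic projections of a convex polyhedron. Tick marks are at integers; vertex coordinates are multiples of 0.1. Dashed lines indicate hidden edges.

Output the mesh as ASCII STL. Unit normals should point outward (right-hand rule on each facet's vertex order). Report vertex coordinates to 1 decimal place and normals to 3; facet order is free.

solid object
 facet normal -0.252 -0.070 -0.965
  outer loop
   vertex 3.0 3.4 0.2
   vertex 3.8 0.5 0.2
   vertex 0.3 2.1 1.0
  endloop
 endfacet
 facet normal -0.488 0.804 -0.341
  outer loop
   vertex 0.6 3.3 3.4
   vertex 3.0 3.4 0.2
   vertex 0.3 2.1 1.0
  endloop
 endfacet
 facet normal -0.990 -0.025 0.136
  outer loop
   vertex 0.6 3.3 3.4
   vertex 0.3 2.1 1.0
   vertex 0.7 1.0 3.7
  endloop
 endfacet
 facet normal -0.362 -0.362 -0.859
  outer loop
   vertex 1.0 1.4 1.0
   vertex 0.3 2.1 1.0
   vertex 3.8 0.5 0.2
  endloop
 endfacet
 facet normal -0.696 -0.696 -0.180
  outer loop
   vertex 1.0 1.4 1.0
   vertex 0.7 1.0 3.7
   vertex 0.3 2.1 1.0
  endloop
 endfacet
 facet normal -0.346 -0.922 -0.175
  outer loop
   vertex 1.0 1.4 1.0
   vertex 3.8 0.5 0.2
   vertex 0.7 1.0 3.7
  endloop
 endfacet
 facet normal 0.900 0.248 0.359
  outer loop
   vertex 2.5 2.9 1.8
   vertex 3.8 0.5 0.2
   vertex 3.0 3.4 0.2
  endloop
 endfacet
 facet normal 0.496 0.772 0.396
  outer loop
   vertex 2.5 2.9 1.8
   vertex 3.0 3.4 0.2
   vertex 0.6 3.3 3.4
  endloop
 endfacet
 facet normal 0.262 0.136 0.955
  outer loop
   vertex 1.9 1.5 3.3
   vertex 0.6 3.3 3.4
   vertex 0.7 1.0 3.7
  endloop
 endfacet
 facet normal 0.634 0.422 0.648
  outer loop
   vertex 1.9 1.5 3.3
   vertex 2.5 2.9 1.8
   vertex 0.6 3.3 3.4
  endloop
 endfacet
 facet normal 0.294 -0.874 0.386
  outer loop
   vertex 2.7 1.1 2.4
   vertex 0.7 1.0 3.7
   vertex 3.8 0.5 0.2
  endloop
 endfacet
 facet normal 0.465 -0.579 0.670
  outer loop
   vertex 2.7 1.1 2.4
   vertex 1.9 1.5 3.3
   vertex 0.7 1.0 3.7
  endloop
 endfacet
 facet normal 0.894 0.228 0.385
  outer loop
   vertex 2.7 1.1 2.4
   vertex 3.8 0.5 0.2
   vertex 2.5 2.9 1.8
  endloop
 endfacet
 facet normal 0.776 0.275 0.567
  outer loop
   vertex 2.7 1.1 2.4
   vertex 2.5 2.9 1.8
   vertex 1.9 1.5 3.3
  endloop
 endfacet
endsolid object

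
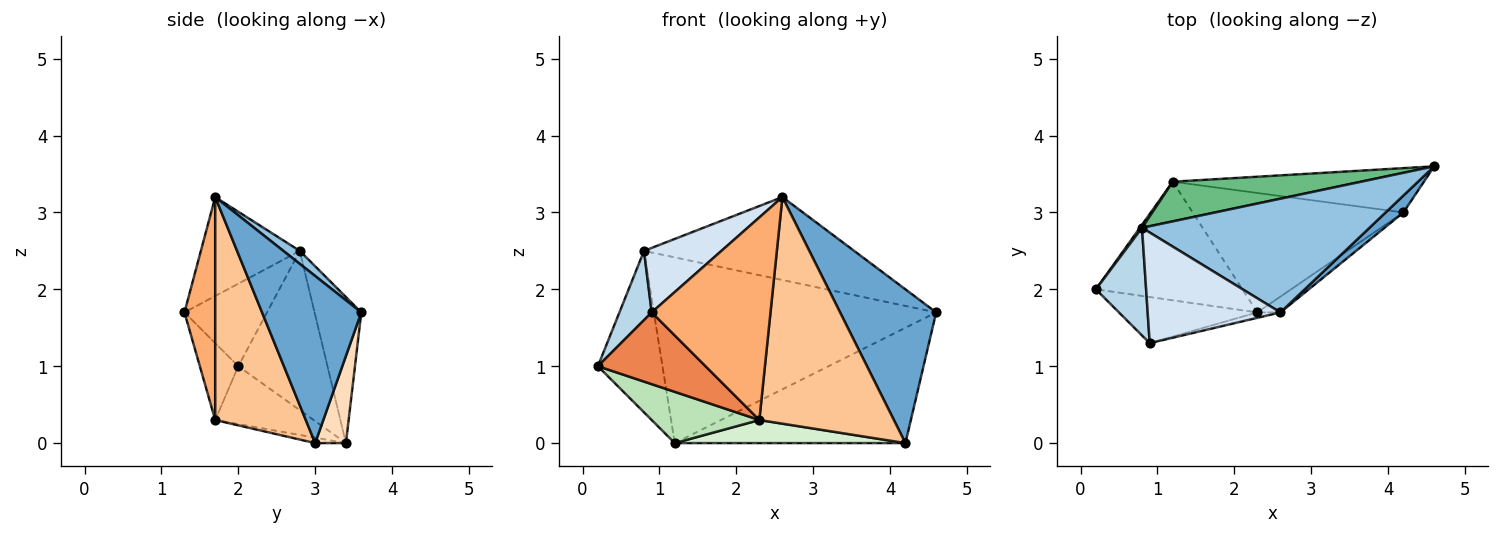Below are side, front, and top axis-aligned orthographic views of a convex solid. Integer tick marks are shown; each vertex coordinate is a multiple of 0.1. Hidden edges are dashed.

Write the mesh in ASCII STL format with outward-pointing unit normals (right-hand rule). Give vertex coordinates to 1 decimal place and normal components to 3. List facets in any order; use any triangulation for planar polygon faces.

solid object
 facet normal 0.716 -0.694 0.076
  outer loop
   vertex 4.2 3.0 0.0
   vertex 4.6 3.6 1.7
   vertex 2.6 1.7 3.2
  endloop
 endfacet
 facet normal 0.046 0.589 0.807
  outer loop
   vertex 0.8 2.8 2.5
   vertex 2.6 1.7 3.2
   vertex 4.6 3.6 1.7
  endloop
 endfacet
 facet normal -0.810 -0.317 0.493
  outer loop
   vertex 0.8 2.8 2.5
   vertex 0.2 2.0 1.0
   vertex 0.9 1.3 1.7
  endloop
 endfacet
 facet normal -0.541 -0.423 0.726
  outer loop
   vertex 0.8 2.8 2.5
   vertex 0.9 1.3 1.7
   vertex 2.6 1.7 3.2
  endloop
 endfacet
 facet normal -0.288 -0.806 -0.518
  outer loop
   vertex 2.3 1.7 0.3
   vertex 0.9 1.3 1.7
   vertex 0.2 2.0 1.0
  endloop
 endfacet
 facet normal 0.251 -0.968 -0.026
  outer loop
   vertex 2.3 1.7 0.3
   vertex 2.6 1.7 3.2
   vertex 0.9 1.3 1.7
  endloop
 endfacet
 facet normal 0.558 -0.828 -0.058
  outer loop
   vertex 2.3 1.7 0.3
   vertex 4.2 3.0 0.0
   vertex 2.6 1.7 3.2
  endloop
 endfacet
 facet normal 0.124 0.926 -0.356
  outer loop
   vertex 1.2 3.4 0.0
   vertex 4.6 3.6 1.7
   vertex 4.2 3.0 0.0
  endloop
 endfacet
 facet normal -0.160 0.965 0.206
  outer loop
   vertex 1.2 3.4 0.0
   vertex 0.8 2.8 2.5
   vertex 4.6 3.6 1.7
  endloop
 endfacet
 facet normal -0.810 0.586 0.011
  outer loop
   vertex 1.2 3.4 0.0
   vertex 0.2 2.0 1.0
   vertex 0.8 2.8 2.5
  endloop
 endfacet
 facet normal -0.341 -0.373 -0.863
  outer loop
   vertex 1.2 3.4 0.0
   vertex 2.3 1.7 0.3
   vertex 0.2 2.0 1.0
  endloop
 endfacet
 facet normal -0.025 -0.190 -0.982
  outer loop
   vertex 1.2 3.4 0.0
   vertex 4.2 3.0 0.0
   vertex 2.3 1.7 0.3
  endloop
 endfacet
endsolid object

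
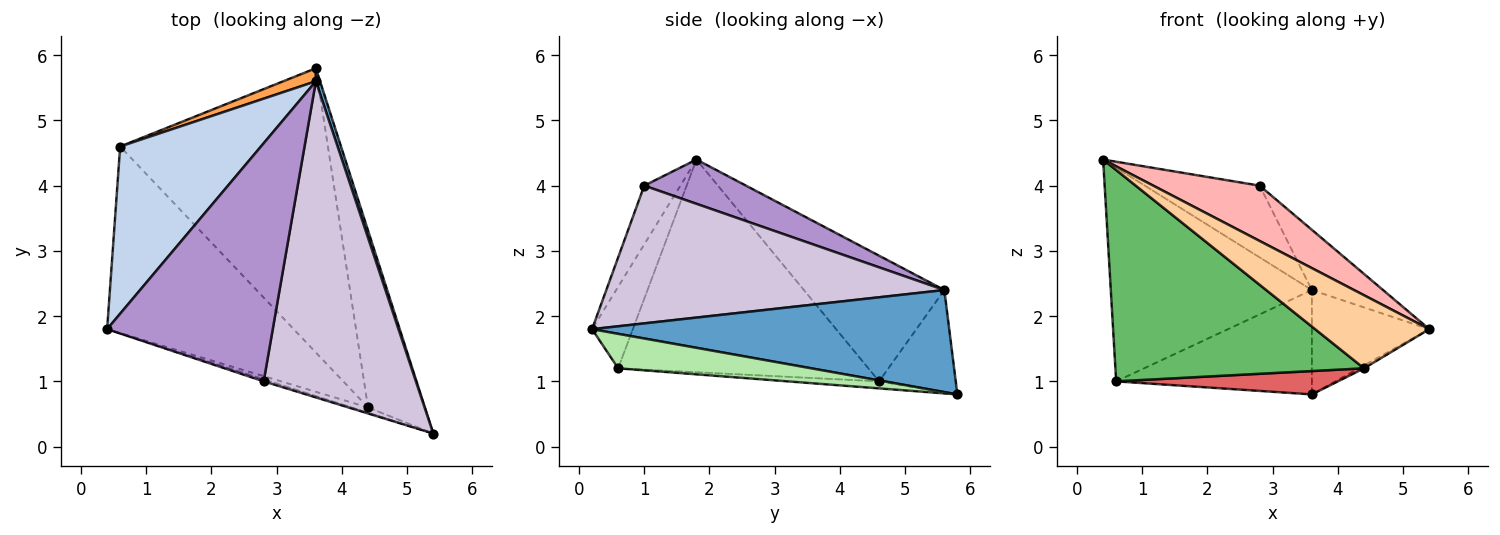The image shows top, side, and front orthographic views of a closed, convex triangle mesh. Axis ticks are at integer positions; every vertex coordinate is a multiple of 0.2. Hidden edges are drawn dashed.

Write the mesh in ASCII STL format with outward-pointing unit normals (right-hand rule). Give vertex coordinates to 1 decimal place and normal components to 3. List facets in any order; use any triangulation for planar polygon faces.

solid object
 facet normal 0.949 0.312 0.039
  outer loop
   vertex 3.6 5.6 2.4
   vertex 5.4 0.2 1.8
   vertex 3.6 5.8 0.8
  endloop
 endfacet
 facet normal -0.482 0.690 0.540
  outer loop
   vertex 3.6 5.6 2.4
   vertex 0.6 4.6 1.0
   vertex 0.4 1.8 4.4
  endloop
 endfacet
 facet normal -0.362 0.925 0.116
  outer loop
   vertex 3.6 5.6 2.4
   vertex 3.6 5.8 0.8
   vertex 0.6 4.6 1.0
  endloop
 endfacet
 facet normal -0.336 -0.940 -0.067
  outer loop
   vertex 4.4 0.6 1.2
   vertex 5.4 0.2 1.8
   vertex 0.4 1.8 4.4
  endloop
 endfacet
 facet normal -0.602 -0.599 -0.528
  outer loop
   vertex 4.4 0.6 1.2
   vertex 0.4 1.8 4.4
   vertex 0.6 4.6 1.0
  endloop
 endfacet
 facet normal 0.519 0.014 -0.855
  outer loop
   vertex 4.4 0.6 1.2
   vertex 3.6 5.8 0.8
   vertex 5.4 0.2 1.8
  endloop
 endfacet
 facet normal -0.034 -0.082 -0.996
  outer loop
   vertex 4.4 0.6 1.2
   vertex 0.6 4.6 1.0
   vertex 3.6 5.8 0.8
  endloop
 endfacet
 facet normal -0.321 -0.946 -0.036
  outer loop
   vertex 2.8 1.0 4.0
   vertex 0.4 1.8 4.4
   vertex 5.4 0.2 1.8
  endloop
 endfacet
 facet normal 0.248 0.280 0.928
  outer loop
   vertex 2.8 1.0 4.0
   vertex 3.6 5.6 2.4
   vertex 0.4 1.8 4.4
  endloop
 endfacet
 facet normal 0.664 0.140 0.734
  outer loop
   vertex 2.8 1.0 4.0
   vertex 5.4 0.2 1.8
   vertex 3.6 5.6 2.4
  endloop
 endfacet
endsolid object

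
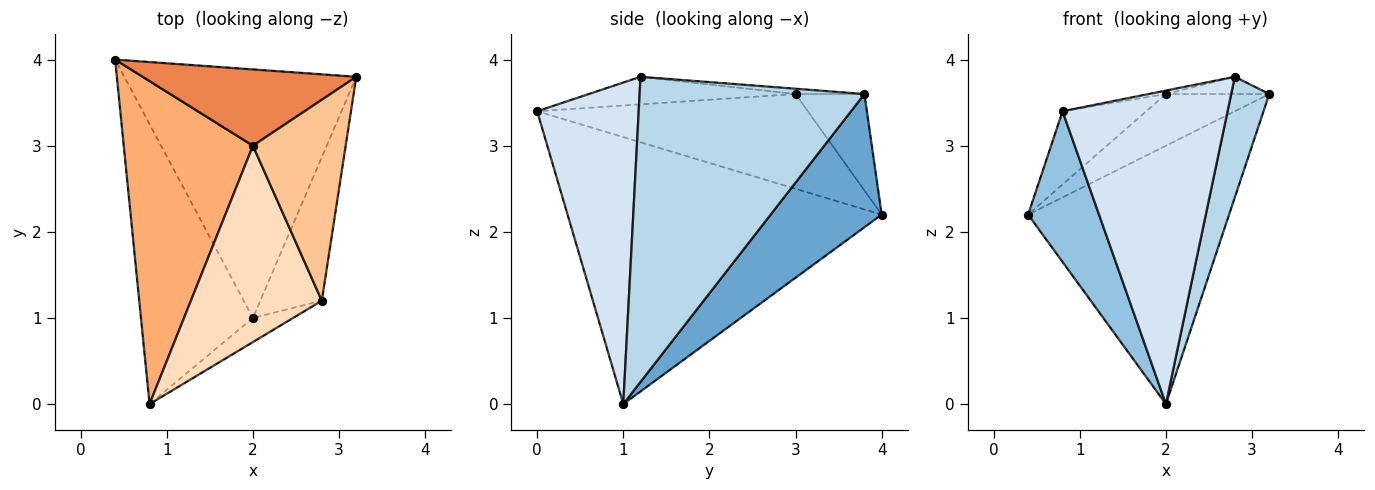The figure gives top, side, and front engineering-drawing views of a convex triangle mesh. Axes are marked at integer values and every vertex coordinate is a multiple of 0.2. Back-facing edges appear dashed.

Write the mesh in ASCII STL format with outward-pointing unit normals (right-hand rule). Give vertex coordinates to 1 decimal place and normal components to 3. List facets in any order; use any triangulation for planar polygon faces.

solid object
 facet normal 0.370 0.670 -0.644
  outer loop
   vertex 2.0 1.0 0.0
   vertex 0.4 4.0 2.2
   vertex 3.2 3.8 3.6
  endloop
 endfacet
 facet normal -0.903 -0.204 -0.379
  outer loop
   vertex 2.0 1.0 0.0
   vertex 0.8 0.0 3.4
   vertex 0.4 4.0 2.2
  endloop
 endfacet
 facet normal 0.967 -0.164 -0.195
  outer loop
   vertex 2.8 1.2 3.8
   vertex 2.0 1.0 0.0
   vertex 3.2 3.8 3.6
  endloop
 endfacet
 facet normal 0.523 -0.850 -0.065
  outer loop
   vertex 2.8 1.2 3.8
   vertex 0.8 0.0 3.4
   vertex 2.0 1.0 0.0
  endloop
 endfacet
 facet normal -0.350 0.525 0.775
  outer loop
   vertex 2.0 3.0 3.6
   vertex 3.2 3.8 3.6
   vertex 0.4 4.0 2.2
  endloop
 endfacet
 facet normal -0.582 0.180 0.793
  outer loop
   vertex 2.0 3.0 3.6
   vertex 0.4 4.0 2.2
   vertex 0.8 0.0 3.4
  endloop
 endfacet
 facet normal -0.057 0.085 0.995
  outer loop
   vertex 2.0 3.0 3.6
   vertex 2.8 1.2 3.8
   vertex 3.2 3.8 3.6
  endloop
 endfacet
 facet normal -0.206 0.017 0.978
  outer loop
   vertex 2.0 3.0 3.6
   vertex 0.8 0.0 3.4
   vertex 2.8 1.2 3.8
  endloop
 endfacet
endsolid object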